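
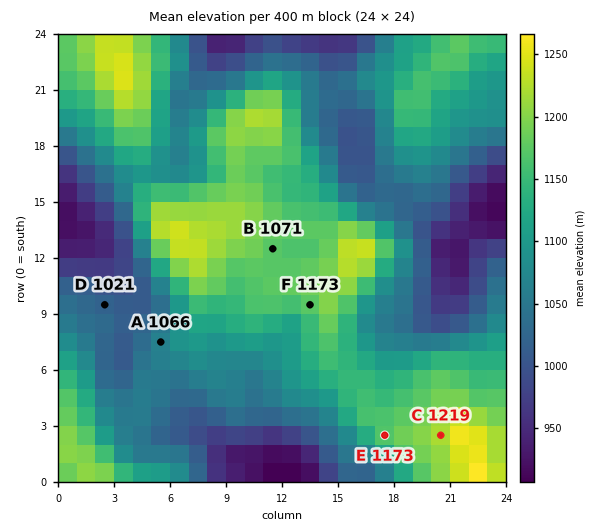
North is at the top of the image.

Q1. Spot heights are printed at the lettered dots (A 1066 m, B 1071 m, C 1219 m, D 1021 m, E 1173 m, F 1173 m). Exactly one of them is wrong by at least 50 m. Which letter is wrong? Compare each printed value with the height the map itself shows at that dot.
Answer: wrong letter B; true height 1171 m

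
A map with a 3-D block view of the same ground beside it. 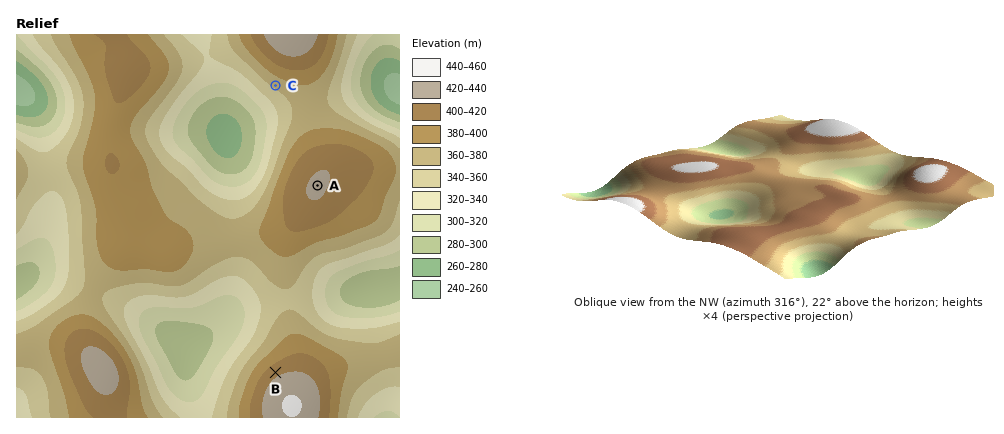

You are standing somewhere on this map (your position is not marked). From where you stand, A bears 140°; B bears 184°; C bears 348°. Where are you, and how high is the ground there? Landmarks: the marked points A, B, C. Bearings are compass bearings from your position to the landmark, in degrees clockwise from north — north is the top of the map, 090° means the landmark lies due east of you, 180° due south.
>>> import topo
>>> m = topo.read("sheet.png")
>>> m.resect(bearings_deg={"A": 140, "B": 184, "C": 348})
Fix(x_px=290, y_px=154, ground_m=385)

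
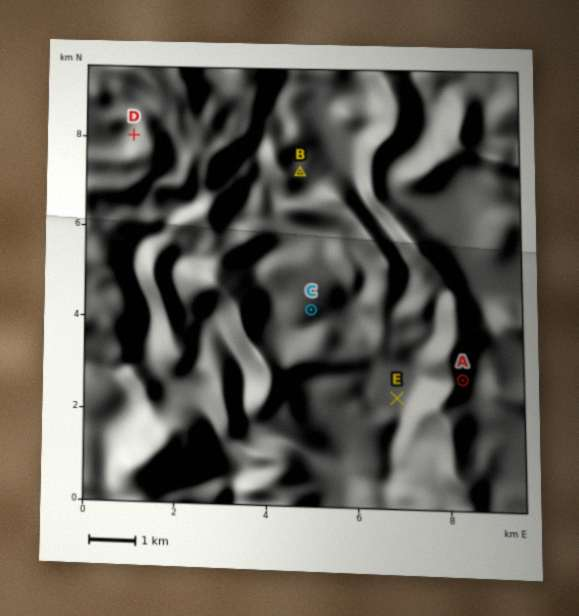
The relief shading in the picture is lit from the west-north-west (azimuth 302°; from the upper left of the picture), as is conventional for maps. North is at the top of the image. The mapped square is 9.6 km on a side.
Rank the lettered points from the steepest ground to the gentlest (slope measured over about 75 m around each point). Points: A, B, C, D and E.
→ A D B C E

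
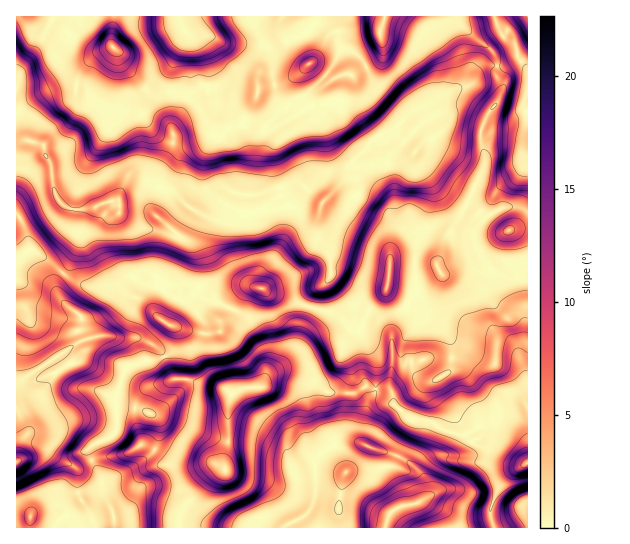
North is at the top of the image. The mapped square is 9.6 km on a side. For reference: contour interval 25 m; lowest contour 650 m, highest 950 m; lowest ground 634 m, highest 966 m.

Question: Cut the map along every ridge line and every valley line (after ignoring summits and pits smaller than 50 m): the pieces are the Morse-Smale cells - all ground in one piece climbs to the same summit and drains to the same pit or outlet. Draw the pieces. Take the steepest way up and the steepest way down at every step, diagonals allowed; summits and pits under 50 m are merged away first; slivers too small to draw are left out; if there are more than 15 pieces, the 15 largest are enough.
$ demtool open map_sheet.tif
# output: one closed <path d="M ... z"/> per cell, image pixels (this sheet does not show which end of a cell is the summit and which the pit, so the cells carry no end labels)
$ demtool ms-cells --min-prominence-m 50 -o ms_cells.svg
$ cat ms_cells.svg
<path d="M297 368l-10 0-13 4-15 16-14 0-13 6-4 12 0 37-4 11 1 15-10 4-14 18-17 16-5 14 0 7 206 0 3-11 5-6 10-6 12-1 10-7-1-19-13-14-16-9-21-6-11-6-2-8 4-25 3-9 8-11-11-3-11 6-27-1-21-21z"/><path d="M17 215l-1 292 9 2 6 6 7-6 19-4 12-9 9-4 15-1 11 4-3-18-9-15-4-12 6-6 15-5 7-8 0-33 8-27 6-6 34-8-3-6-8-7-16-7-40-1-14 4-3-9 1-14-14-10-10-14 0-11 6-9-17-14-17-10-4-20z"/><path d="M43 16l-27 1 0 124 13-1 15 6 1 9 7 14 3 24 8 12 8 4 15 0 8-1 9-5 12-2 4-2 7-16 5-3 18 1 7-6 16-28 0-20 15-29-13-6-25 0-24-25-6-14-6-6-22 2-14-8-20-20z"/><path d="M457 125l-10 0-10 11-14 7-8 8-16-14-4-9-20 11-24 24-4 15-24 24-3 7-3 25 3 8 11 16 0 17-16 16-6 14 2 3 22 5 5 3 13 15 6 0 4-4 10-20 16-18 2-26 2-2 43 2 3 2 8-26 19-29 19-39 2-10-5-22 1-8z"/><path d="M163 357l-33 8-6 6-8 27 0 33-7 8-15 5-6 6 4 12 9 15 2 14 2 6-7-5-13-1-16 5-12 9-19 4-7 6-6-6-8-1 0 20 162-1 1-12 4-8 17-16 14-18 10-4-1-15 4-11 0-37 4-12-9-6-24-4-14-5-11 0z"/><path d="M313 197l-8 0-14 10-41 6-19 8-16-1-26-12-20 24-10 0-20-5-20-14 0 10 5 12 1 31 10 13 16 6 5 0 1-5 6 5 15 2 12-3 21 11 18-3 12-5 14 0 54 20 6-16 16-16 0-17-11-16-3-8 0-13 6-18z"/><path d="M527 263l-17 4-8 5-45-4-15 5-11 15-16 5-28-4 32 18 28 27 5 11 1 14 13 2 14 12 13 16 24 6 10 10z"/><path d="M389 389l-12 0-9 12-5 21 0 21 11 6 21 6 16 9 13 14 1 19-10 7-12 1-10 6-5 6-3 10 108 1-2-21 9-22 10-12 18-11-3-21-7-8-21-10-16 2-15 10-8 0-13-4-15-10-17-1-20-15 0-8z"/><path d="M366 67l-13 8-11 0-7 2-22 18-7 14-31 19-11 2 0 45-3 18 32-9 6 0 24 17 24-23 1-9 5-10-14-14-14-26 0-13 4-3 14-2 10 4 22 34 18-8 10-10 1-3-3-7-24-22z"/><path d="M282 16l-102 1 1 9 10 13 1 51-5 8 13 11 13 26 9 1 5-7 15-4 13-23 4-13 16-4-3-28-3-7-5-4 7 1 16-6-6-16z"/><path d="M450 16l-64 0-2 2-4 12 3 24-16 15 10 20 24 22 4 8 10-10 19-8 9-6 28-11 11-17 15-2-4-12z"/><path d="M189 99l-4 2-13 26 1 15-4 11-13 22-11 7 26 9 19 17 17 9 16 3 10-11 5-16 20 2 5-6 0-35 2-7-1-17-25-5-12 4-5 7-7 0-3-2-12-25z"/><path d="M157 285l-4 12 2 17 21 16-1 17-6 8-5 2 10 22 11 0 14 5 24 4 8 5 14-5 14 0 4-3 4-14 0-21-10-23-8-10-52-24-11 7-9-1z"/><path d="M459 359l-6 0-4 12-16 10-14-4-4-4-3-10-5 0-18 19 4 23 20 15 17 1 15 10 13 4 8 0 19-11 16 0 17 9 6 6 3 12 1-45-3-4-8-7-24-6-18-21z"/><path d="M179 16l-66 1-2 26 8 10 6 14 26 26 23-1 13 5 5-7-1-51-10-13z"/>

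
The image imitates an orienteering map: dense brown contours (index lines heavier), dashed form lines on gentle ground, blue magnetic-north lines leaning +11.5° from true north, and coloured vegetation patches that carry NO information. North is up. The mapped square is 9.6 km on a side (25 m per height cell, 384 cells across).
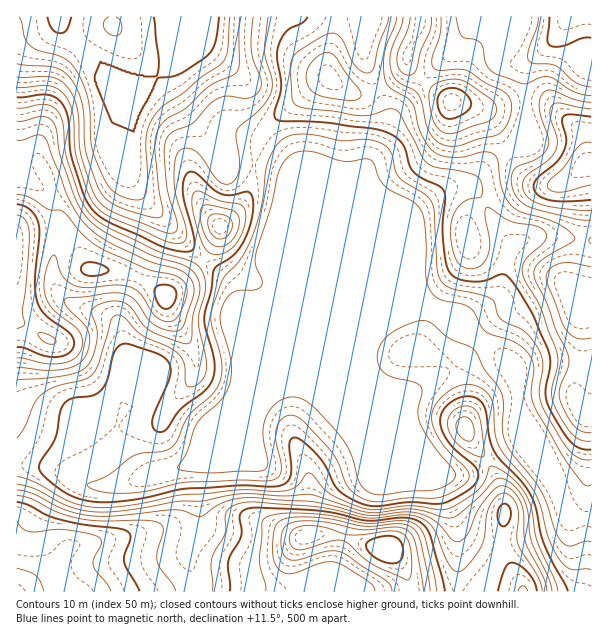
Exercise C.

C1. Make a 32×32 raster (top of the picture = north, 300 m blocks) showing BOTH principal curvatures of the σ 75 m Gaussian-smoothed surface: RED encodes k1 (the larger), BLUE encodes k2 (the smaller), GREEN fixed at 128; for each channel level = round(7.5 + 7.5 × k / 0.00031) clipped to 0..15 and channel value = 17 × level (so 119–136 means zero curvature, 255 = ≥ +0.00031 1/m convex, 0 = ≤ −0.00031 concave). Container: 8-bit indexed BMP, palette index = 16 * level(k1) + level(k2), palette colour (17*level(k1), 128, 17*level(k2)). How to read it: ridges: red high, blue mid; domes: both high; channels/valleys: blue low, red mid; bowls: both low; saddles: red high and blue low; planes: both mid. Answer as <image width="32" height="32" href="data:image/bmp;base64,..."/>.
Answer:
<image width="32" height="32" href="data:image/bmp;base64,Qk02CAAAAAAAADYEAAAoAAAAIAAAACAAAAABAAgAAAAAAAAEAAATCwAAEwsAAAABAAAAAAAAAIAAABGAAAAigAAAM4AAAESAAABVgAAAZoAAAHeAAACIgAAAmYAAAKqAAAC7gAAAzIAAAN2AAADugAAA/4AAAACAEQARgBEAIoARADOAEQBEgBEAVYARAGaAEQB3gBEAiIARAJmAEQCqgBEAu4ARAMyAEQDdgBEA7oARAP+AEQAAgCIAEYAiACKAIgAzgCIARIAiAFWAIgBmgCIAd4AiAIiAIgCZgCIAqoAiALuAIgDMgCIA3YAiAO6AIgD/gCIAAIAzABGAMwAigDMAM4AzAESAMwBVgDMAZoAzAHeAMwCIgDMAmYAzAKqAMwC7gDMAzIAzAN2AMwDugDMA/4AzAACARAARgEQAIoBEADOARABEgEQAVYBEAGaARAB3gEQAiIBEAJmARACqgEQAu4BEAMyARADdgEQA7oBEAP+ARAAAgFUAEYBVACKAVQAzgFUARIBVAFWAVQBmgFUAd4BVAIiAVQCZgFUAqoBVALuAVQDMgFUA3YBVAO6AVQD/gFUAAIBmABGAZgAigGYAM4BmAESAZgBVgGYAZoBmAHeAZgCIgGYAmYBmAKqAZgC7gGYAzIBmAN2AZgDugGYA/4BmAACAdwARgHcAIoB3ADOAdwBEgHcAVYB3AGaAdwB3gHcAiIB3AJmAdwCqgHcAu4B3AMyAdwDdgHcA7oB3AP+AdwAAgIgAEYCIACKAiAAzgIgARICIAFWAiABmgIgAd4CIAIiAiACZgIgAqoCIALuAiADMgIgA3YCIAO6AiAD/gIgAAICZABGAmQAigJkAM4CZAESAmQBVgJkAZoCZAHeAmQCIgJkAmYCZAKqAmQC7gJkAzICZAN2AmQDugJkA/4CZAACAqgARgKoAIoCqADOAqgBEgKoAVYCqAGaAqgB3gKoAiICqAJmAqgCqgKoAu4CqAMyAqgDdgKoA7oCqAP+AqgAAgLsAEYC7ACKAuwAzgLsARIC7AFWAuwBmgLsAd4C7AIiAuwCZgLsAqoC7ALuAuwDMgLsA3YC7AO6AuwD/gLsAAIDMABGAzAAigMwAM4DMAESAzABVgMwAZoDMAHeAzACIgMwAmYDMAKqAzAC7gMwAzIDMAN2AzADugMwA/4DMAACA3QARgN0AIoDdADOA3QBEgN0AVYDdAGaA3QB3gN0AiIDdAJmA3QCqgN0Au4DdAMyA3QDdgN0A7oDdAP+A3QAAgO4AEYDuACKA7gAzgO4ARIDuAFWA7gBmgO4Ad4DuAIiA7gCZgO4AqoDuALuA7gDMgO4A3YDuAO6A7gD/gO4AAID/ABGA/wAigP8AM4D/AESA/wBVgP8AZoD/AHeA/wCIgP8AmYD/AKqA/wC7gP8AzID/AN2A/wDugP8A/4D/AJiHd4eYh4eHh4Z1hpd2lYR2d3RygtTYk4OYhqf7tqGXh4eHh4Z2dnd3doaYmIW2tnRkdJbI9reDg4eHxueEcpd3h5ioqJeHh3eGhoeXhbb5yLXl+Pzrp4ODhqfVtXNzl4em1/f39+fHp5aFdpeW1fr6+Pb0+fv3wpOFt/elcmSG2de2hISVtufo18Xn+fj2tqS0k1Bw09PCxbbZ/LeAdZa3lXFgcHBwcZSnprW2pYKQsJBwUHCAgGF0hdj7o4CGp5GBc3aHhnRygIFxcIBgYKTHh3V1d4d3dVBw89WAhISmlnaHh4iHh4aWhHd3hnR117iHhYd3h4eBlPX0cnOFk7WIh4eHh4eXqLiEdneHhKfYh4aFh4eHhJPq+IVhd3Cl2IiHdneHh4eYyIVzh4eEp7iGhYeHd4eTxvvqhXODgsjah4Z2doaGh4a3xoWDh4aVloWHh3d3d4Slt9e2g5G36aiFhHOElYaHdobYyZOGh4eGh3d3h4Z2dYSUpZWEgqfZh4Wmp8akdXZ1ZbbplIWHh4eHd3eGl5iHl5eWdXZjhMaWpdnr2pV0dXR05diChoeHh4eHd4aXqaiXh5Z1dHV1taa218nItYOTpsf1lXF3d4eHh4eHh4WGmIZ2hZaXlYbIqKaldIGCY3S56sZjYneHh3d3d4d3h4aGhnV1l5eEhsiZx3RxlIV1pNfb2qZydYaHh4eHh4d3d4aUhYWFdYWnyJjXc5TJ2Of25srZw4OVl4eHh4eHh4eHhKa4qJaUt8mpmNiDhai4yMeml7HQtKJ0d4eHh4eHh3eDlsi5lpSmmKeHyISFx8e3mHZhgNT6toB3h4eHd4d3d3OG2bmGdXRzk5TKpLfmpYWFgnBz+v74goWHh4eHd3d3c5bZp4SUc3KDlLeE18VTY3OBg9f2pvW1g4d3d4eHh3VklLeWhKW2uKeng5X3lmJkdISW98ZDpMeDd3eHd4eFloeVhYaFt+j62KeGyOeFcnR0dafXlWOGx3R2d4aGdoanqJaFhYW2pafWyZfI1nRhdoOWuLeFdYe3hmV1hoZlZXaWp5eGhJRjU6W4lsnYhXF3hKe5l5aXl7emdnaHhnaWhZbImIenlHVzxreWudmmgYeFlZeWmJiWpsanh4eYp5Z0hdm5p7mWgsb414aoyKWCh4eEhoaYmIZkpreoqMi3lHSj2tvHuKaj17Zldpe2lISHhoaFdYeXhGSGqKm5t5Oz2MOkp4Z1hZW3hWR1hpaUdYaXl4Z1doWVlqeomLh1YaX6lnOElXWFhIWVdoZ1hZWXmJiHd3Z1dYeXp5aHt4WDk/jHhXWHl6iWc4aYmHZ1h5iYiIeHdnWGmIinhnamhnZhtfiWhYd3l7mVdYY="/>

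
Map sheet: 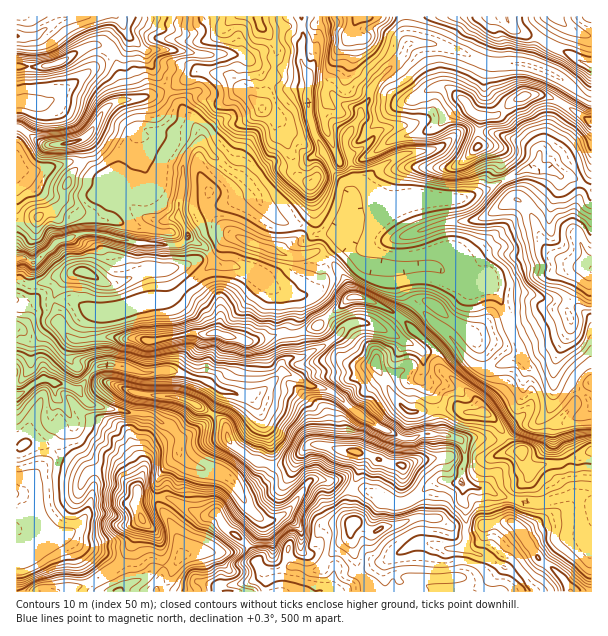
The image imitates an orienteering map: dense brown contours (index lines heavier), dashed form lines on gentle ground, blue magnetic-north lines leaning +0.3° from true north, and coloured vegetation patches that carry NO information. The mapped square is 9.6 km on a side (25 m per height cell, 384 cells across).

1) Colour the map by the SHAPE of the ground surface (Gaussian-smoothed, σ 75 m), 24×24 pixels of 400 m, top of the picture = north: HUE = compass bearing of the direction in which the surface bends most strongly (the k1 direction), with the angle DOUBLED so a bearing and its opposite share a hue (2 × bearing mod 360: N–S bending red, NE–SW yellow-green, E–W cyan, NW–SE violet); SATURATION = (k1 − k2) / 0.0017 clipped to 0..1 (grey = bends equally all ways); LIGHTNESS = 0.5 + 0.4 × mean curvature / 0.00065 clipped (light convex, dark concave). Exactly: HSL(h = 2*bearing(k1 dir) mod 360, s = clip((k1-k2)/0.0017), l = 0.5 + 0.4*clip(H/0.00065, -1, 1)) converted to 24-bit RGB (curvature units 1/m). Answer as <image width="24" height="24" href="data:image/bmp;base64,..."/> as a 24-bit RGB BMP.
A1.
<image width="24" height="24" href="data:image/bmp;base64,Qk32BgAAAAAAADYAAAAoAAAAGAAAABgAAAABABgAAAAAAMAGAAATCwAAEwsAAAAAAAAAAAAALonbx5bdmHfK1Ha1U4SUX6R0QWeUkbbMqoTVxDeAgreZeWuQnYBuYXCDdaF3dniWhYObfnmggH6jd4aVjmN/eUpWcdmTUnrFX3dXWXo6XVZCgVVEvXBlgnVOO5VWWm80PTAUUfNxkFvp3numq1CBnmRqkZxcTHNLdoFieX5bhYJRiElHfVhyktykR69ycENVg3t7gnJsQ2huqUO92HSFxfLUTBuNkUtedufMcvXGCx4o/xGA0IN9toSygZ3NrY3hYVKuaKB9NFu/v5jJfKDCjtGXdFJ2fXB+jHuBi1+QtKJZH0Bo0tqT0Ok9QC7LjbjZz/DRMQkquFYwAjoh0dGifbPBtIFQXU0joMUkyIF8QTR5XrBaya40dEAklFhWg3GIdYtsXmWDx5ufIE57r9OTrPAsW7Wjeo5DiC0aVRc2c7hq2p9HGEoIY1IUkU8th2ZMTcVBXXlCfDRrhXNDnl5rrLSIZH1ucXZldZR4W4yGa5ySXVWoiaZt4raYJihTgS0/diIrofnlWn7o+anbSjbDmMjkq97xzOb758/4mYfcJy/Pxpq8bHi+nOLbjGvlso3Lm4eXcoONWG5xaIp9krmTtIh+fSl5LkiC1vXbP8WnNiVGYbufw9HxaM/UjMtXMwYAMzMAR0EJVSwQZ5Q1T/2EqRYbIWcdUddMv2qwYoadWI2uflcbaUIDRSYDeowdzP/3evnYiidvREVlUZZLubNgvF8dMgEGgr3NytfoamDYp7jV1vXpdxeNn1JgXYVLgYdDS6UZiS4dc1IIo6z1zO3/tsX/qb3/pjQFRRMPe2ZBP3BNXaJFij8XrRVahrK9f9GQdXRVgldfk+e30SJ1kUJ7lFGHgalNelqcvpZdX0KIw9p3FzMAMx0AMzAAIy0GjG4ve249jYg4VpQ9IGkrWZC8iKe6po7EasTDgWaukd2YiBMhbkMscYNWd0tzu6WBPnNOr3i3Xm+vqrrjnYz1zND/0c/82cz/qaP/qMX21d/2s6DtjX7gIsovIXs8YsJflyc+hNo1ZuwpiCtzkqehZlKTbmyEqIqGVFyyWpubiMKOfXFbY2w/RWcpZnMtUVkujmJExbdnUY1OYEZ3REag24Pk7EGiTW0ghvXv65dBtyWKXqS1qH2LZkJ/loWXhaGEqUJWdIGzqVxff1JKcrdiV7GcY3lUV35QRYZtxsiSh1J0dFpaenZZLFY0bPF4sd3/dxcuqkVSuXpYeFNgenxidFF2nGNGjZJLqG9ziH8Ax2reyMTmhHbBe3i4pZ7bqp3YW4+6d2g3eVZDfmlRZKFkaZaUTNNDZDEufHZieH5efnhqf3l6gmN4YU+IhLShj5W0hpKj3slxADMFMEYDs5gLbEICcmgJYZ0QfyEzs3Kci7bLiK3Nfna1r6tgelNlfXOHpm+wuGyTY3xSbGVMY3hNW26Dh7KBemCVa62GnIrPypXkZXXcXo3bkK/Pb466XiqpZ7e1bquBj4Rlc1pWdkxFrLBNYn1+en9+YoVrX6iMn3fTh3vf0ZjjTJiahb6CU3qgbIexVn1Zt1lyaaxgdGl4g3Z6i4SHOlOhsat5d5R6hWx6d0ZfmEFOwN6fOmh0fnd2hHlodW5IY1gjNEMTJWYe1qLZjJeyVmR1mV5OelhUSXAkznpKVHVcd398hYl+cU2aabp1iWF1eVRqiECXkdmr252nmRm1nZkxM51unXreuKXy7rDuNHlPOpAZZn0xeU5VpWFOHyPH0Mz/0KX/VrCAWHx/h4iAmHqBQIxhhU5Vbz5kiLx/nLuDaxd6JuVjsmnW717lRZQKHlMOyDR058PvY67JSER0dWJgr4pMQvTENEEXdBw//MfORltgeoNcbIltekZ0bJ1Vp3W0ar6Bnr2PixKyt4BKN2KYn5BIgaxIznvHH3qK8stRwFtRSmxYWExrmOrqd2w/ZnNaNmxu4tKFxpDjoZLQjVGSSICYm3uveLWkkaWGpZhdYCDAr25uLmyAlJK7vpvPU12jsuTTPUim2Z7j0szxitb2lTwSfG/iuVXaJ3I/VYM+iJVdmFh6qW6tg4PDfae+eJSdqm9pcZxiUyeYp5JwgJdWN3pPY4dihLilnpBic1NGUIY1il8hNgsJzG03q2o0qy/Z8azybKnCUKGJgzA0nqw4qm03en00gVxDibBobUmbOEt91JyVtLSHSouMUYBWg35Nc0o6fk83eGU2NaE0itLlg8jUcZpNSHxMRnozv5c/dS1maquLhmqcl3CJs4qgYGymkrmKYkmGS0SGsb52xZ2QUVCsYVmXkGGtfmm0nKzEl7/SZ8K9fk5zlFVT"/>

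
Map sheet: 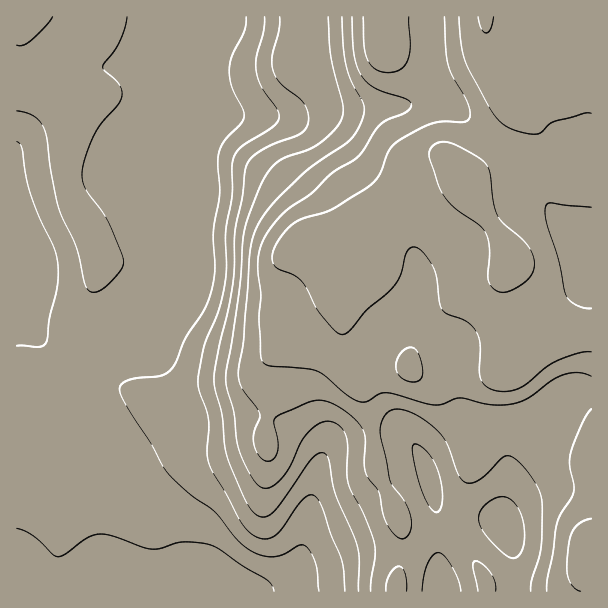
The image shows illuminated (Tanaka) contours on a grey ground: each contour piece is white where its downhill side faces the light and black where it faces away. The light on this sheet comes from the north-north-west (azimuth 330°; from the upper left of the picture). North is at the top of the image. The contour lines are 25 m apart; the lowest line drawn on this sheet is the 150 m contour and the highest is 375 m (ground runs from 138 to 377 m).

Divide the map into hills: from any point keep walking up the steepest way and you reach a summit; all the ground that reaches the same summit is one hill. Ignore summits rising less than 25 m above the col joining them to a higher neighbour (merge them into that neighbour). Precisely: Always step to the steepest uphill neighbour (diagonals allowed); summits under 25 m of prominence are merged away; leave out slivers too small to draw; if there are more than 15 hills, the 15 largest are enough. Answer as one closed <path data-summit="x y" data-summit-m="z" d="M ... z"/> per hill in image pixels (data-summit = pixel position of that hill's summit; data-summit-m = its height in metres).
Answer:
<path data-summit="485 17" data-summit-m="377" d="M591 16l-163 0 0 71-1 6-7 7-16 6-90 3-26 7-22 0 15-2 10-5 21-19 2-6 2-31-4-18-9-11-54-4-55 0-20 4-4 3-2 11 0 12 26 73 0 6-13 38 0 9 6 25 0 29 9 31 0 20-8 18-17 15-49 26-35 0-16 3-26-1-9-9-4-6 0-9 8-30-2-30-10-19-5-4-7-1 1 358 497-1 0-36-3-13-9-18 0-17 6-36-2-30 28-13 30-32 9-5 19-2z"/><path data-summit="20 17" data-summit-m="208" d="M170 16l-154 1 0 216 12 6 10 19 2 30-8 30 0 9 4 6 9 9 71 0 10-4 50-26 12-13 6-12 2-26-9-31 0-29-6-25 3-21 9-21 1-11-26-73 0-12 2-9z"/><path data-summit="591 549" data-summit-m="341" d="M591 390l-18 1-9 5-30 32-28 13 2 30-6 36 0 17 9 18 3 13 1 37 77-1z"/><path data-summit="384 38" data-summit-m="343" d="M426 16l-255 0-1 10 10-4 14-2 55 0 54 4 9 11 4 18-2 31-2 6-21 19-10 5-15 2 22 0 26-7 90-3 16-6 7-7 1-6 0-64z"/>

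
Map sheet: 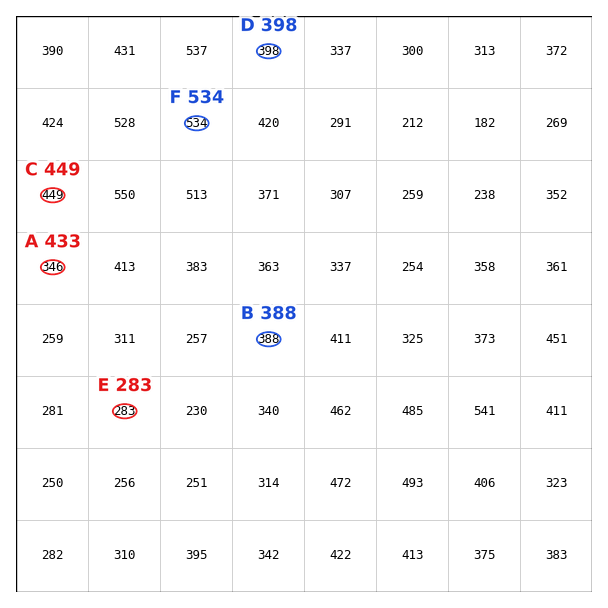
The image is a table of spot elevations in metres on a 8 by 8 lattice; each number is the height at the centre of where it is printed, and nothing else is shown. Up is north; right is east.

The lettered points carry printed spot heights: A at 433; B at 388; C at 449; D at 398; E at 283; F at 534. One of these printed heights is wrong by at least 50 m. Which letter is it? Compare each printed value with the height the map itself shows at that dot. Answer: A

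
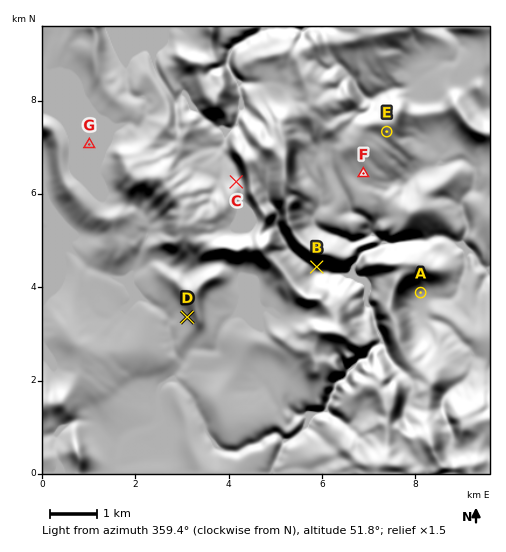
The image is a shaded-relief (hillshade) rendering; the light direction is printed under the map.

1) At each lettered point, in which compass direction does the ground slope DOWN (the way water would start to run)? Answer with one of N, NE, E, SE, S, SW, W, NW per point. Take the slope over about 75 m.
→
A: SE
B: S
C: N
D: SW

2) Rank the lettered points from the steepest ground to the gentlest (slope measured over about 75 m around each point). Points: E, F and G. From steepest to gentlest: E F G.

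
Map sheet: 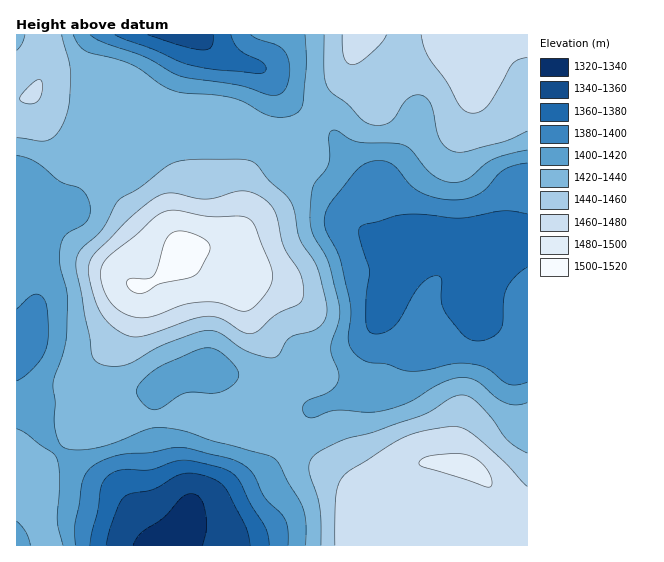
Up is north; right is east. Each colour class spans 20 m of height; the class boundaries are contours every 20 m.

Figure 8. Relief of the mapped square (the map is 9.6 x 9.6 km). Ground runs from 1335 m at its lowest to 1505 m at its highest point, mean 1425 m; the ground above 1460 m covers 17.2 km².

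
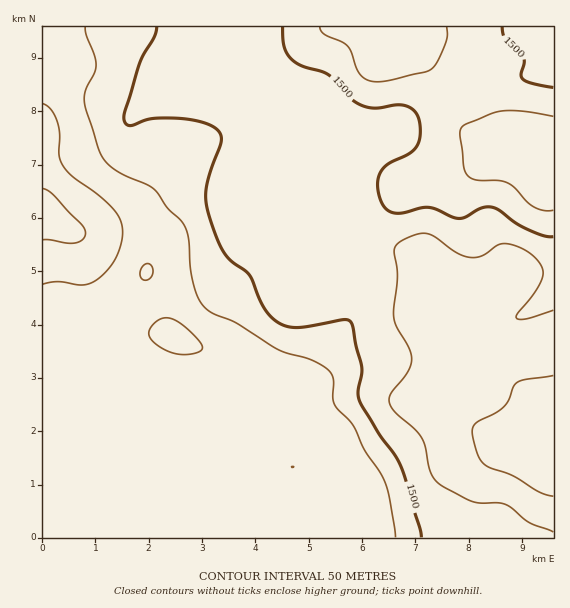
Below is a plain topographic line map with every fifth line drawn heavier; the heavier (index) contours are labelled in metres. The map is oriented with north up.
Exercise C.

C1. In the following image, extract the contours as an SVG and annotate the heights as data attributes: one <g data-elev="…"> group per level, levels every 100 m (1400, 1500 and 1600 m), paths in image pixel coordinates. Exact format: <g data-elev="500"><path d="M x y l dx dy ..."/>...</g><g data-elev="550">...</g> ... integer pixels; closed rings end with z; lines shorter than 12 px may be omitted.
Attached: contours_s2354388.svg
<g data-elev="1400"><path d="M553 496l-13-4-27-16-28-11-7-10-6-23 1-5 3-4 20-10 9-8 4-6 4-12 4-4 8-4 28-4"/></g><g data-elev="1500"><path d="M421 537l-2-10-19-62-6-12-15-20-20-33-1-9 4-23-11-46-3-2-5 0-46 8-9-1-9-4-8-7-7-8-15-33-20-16-8-12-12-31-3-20 3-20 12-33 0-6-2-5-4-4-8-4-24-5-31 0-21 7-6-3-1-10 15-47 4-11 11-18 3-10"/><path d="M553 87l-22-4-9-4-1-4 3-12 0-6-4-4-13-11-4-7-1-8"/><path d="M283 27l1 20 7 12 10 7 27 9 27 27 9 4 9 2 23-3 8 0 8 4 5 6 3 8 0 9-1 8-3 7-7 7-22 11-8 11-1 8 1 10 3 9 5 6 5 3 7 1 22-5 8-1 24 10 7 1 7-2 14-8 10-1 8 3 16 12 10 6 18 7 10 2"/></g><g data-elev="1600"><path d="M174 353l10 2 11-2 6-2 1-4-7-11-15-13-9-5-10 1-10 8-2 5 0 4 4 5 6 5z"/><path d="M43 284l16-2 24 3 13-5 11-9 8-12 6-14 2-13-3-12-8-12-15-14-25-18-9-11-4-10 1-20-3-14-6-12-8-5"/><path d="M144 280l5-1 3-4 1-7-4-4-4 0-4 5-1 7z"/></g>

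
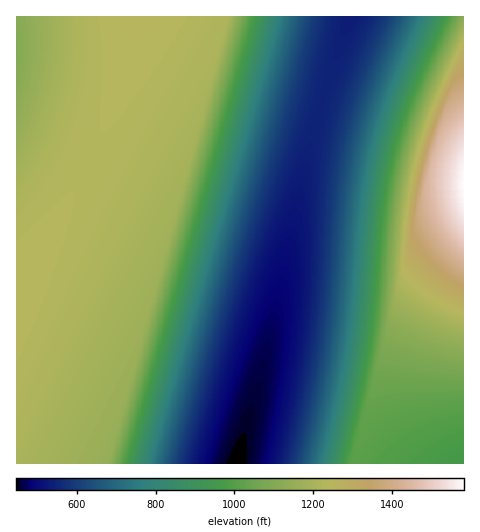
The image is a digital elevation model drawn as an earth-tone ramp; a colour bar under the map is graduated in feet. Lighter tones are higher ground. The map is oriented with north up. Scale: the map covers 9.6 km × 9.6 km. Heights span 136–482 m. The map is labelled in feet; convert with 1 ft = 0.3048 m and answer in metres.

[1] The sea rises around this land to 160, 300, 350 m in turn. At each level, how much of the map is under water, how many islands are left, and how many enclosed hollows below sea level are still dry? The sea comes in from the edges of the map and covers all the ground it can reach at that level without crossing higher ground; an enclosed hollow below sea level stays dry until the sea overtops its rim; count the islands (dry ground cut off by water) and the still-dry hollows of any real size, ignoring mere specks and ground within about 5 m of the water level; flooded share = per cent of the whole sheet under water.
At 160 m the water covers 8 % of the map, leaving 0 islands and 0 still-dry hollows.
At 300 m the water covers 45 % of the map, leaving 0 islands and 0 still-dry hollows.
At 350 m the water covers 58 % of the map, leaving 0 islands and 0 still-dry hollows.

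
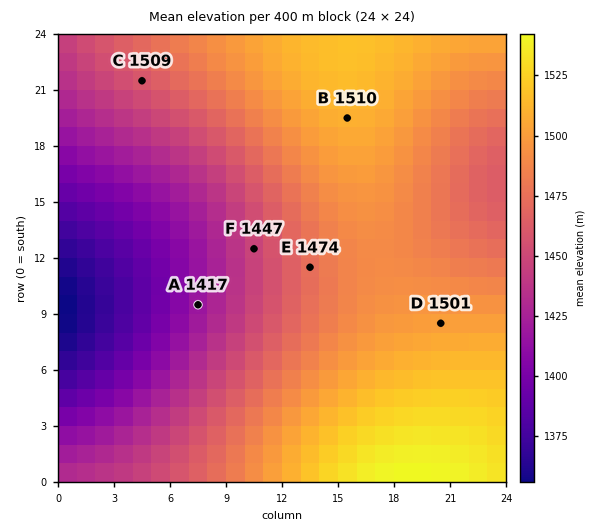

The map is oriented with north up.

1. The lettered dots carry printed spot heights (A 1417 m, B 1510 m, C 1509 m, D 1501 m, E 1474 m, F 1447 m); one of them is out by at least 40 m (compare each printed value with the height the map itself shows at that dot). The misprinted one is C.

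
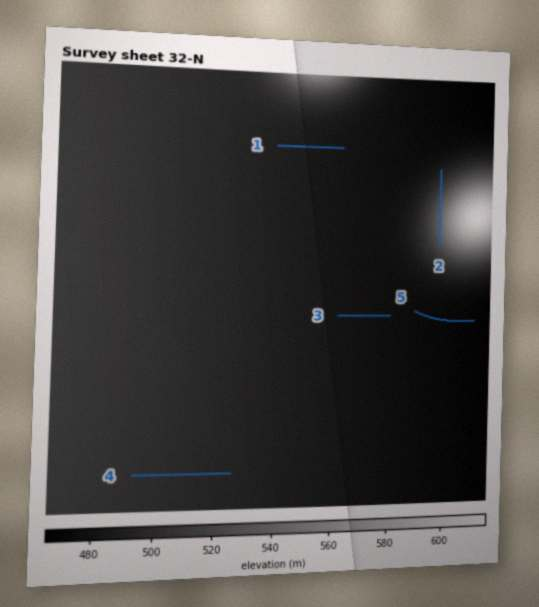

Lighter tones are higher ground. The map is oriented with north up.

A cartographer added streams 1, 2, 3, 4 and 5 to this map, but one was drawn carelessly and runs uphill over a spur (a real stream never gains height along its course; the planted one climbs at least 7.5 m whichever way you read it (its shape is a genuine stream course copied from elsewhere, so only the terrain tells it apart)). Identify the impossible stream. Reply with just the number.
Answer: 2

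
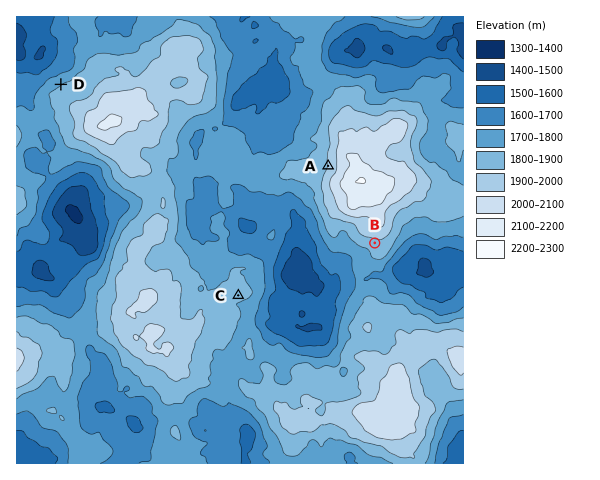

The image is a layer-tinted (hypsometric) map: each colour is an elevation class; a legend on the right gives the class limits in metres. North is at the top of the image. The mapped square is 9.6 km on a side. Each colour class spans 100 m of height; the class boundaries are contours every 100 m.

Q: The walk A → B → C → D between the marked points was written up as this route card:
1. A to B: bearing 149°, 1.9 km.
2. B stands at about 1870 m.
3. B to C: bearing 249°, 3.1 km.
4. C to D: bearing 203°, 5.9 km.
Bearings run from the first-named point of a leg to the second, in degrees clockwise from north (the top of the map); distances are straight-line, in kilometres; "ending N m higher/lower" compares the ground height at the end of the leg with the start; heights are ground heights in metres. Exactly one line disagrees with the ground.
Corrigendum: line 4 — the bearing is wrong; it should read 320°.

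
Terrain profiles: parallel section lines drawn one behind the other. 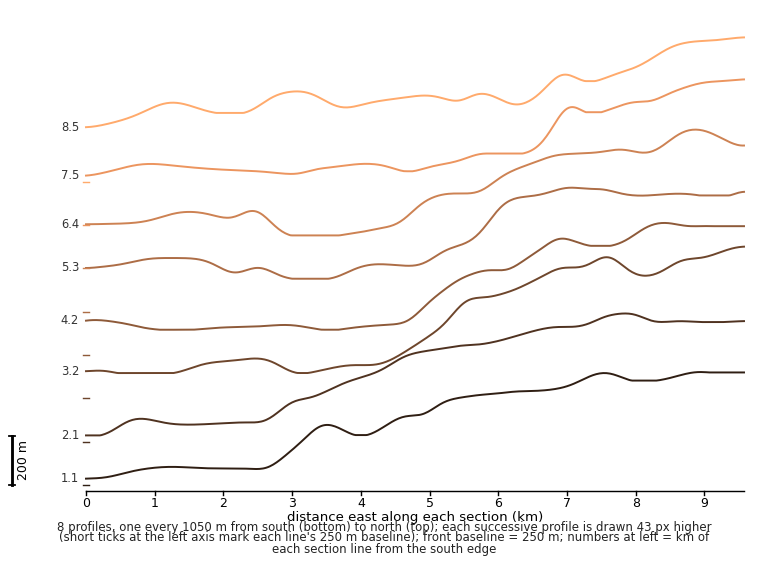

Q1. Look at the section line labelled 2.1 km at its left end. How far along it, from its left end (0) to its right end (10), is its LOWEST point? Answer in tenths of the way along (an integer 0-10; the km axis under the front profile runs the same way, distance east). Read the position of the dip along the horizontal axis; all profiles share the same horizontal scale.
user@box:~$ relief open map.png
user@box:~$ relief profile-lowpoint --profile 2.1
0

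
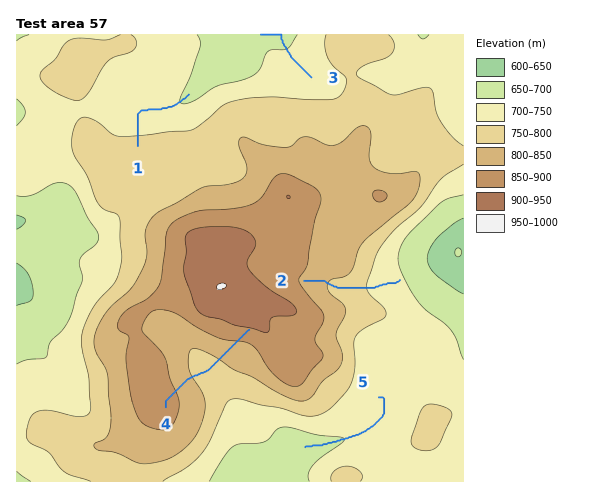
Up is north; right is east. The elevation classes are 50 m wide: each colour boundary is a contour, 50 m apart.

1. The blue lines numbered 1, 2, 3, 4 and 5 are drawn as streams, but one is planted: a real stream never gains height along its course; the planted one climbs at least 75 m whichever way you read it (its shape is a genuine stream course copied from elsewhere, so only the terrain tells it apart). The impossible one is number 4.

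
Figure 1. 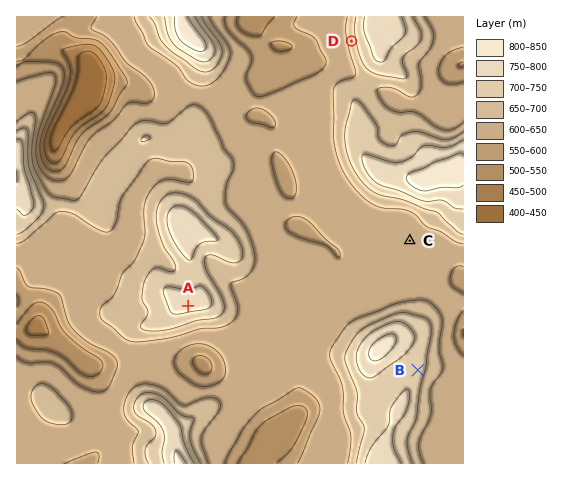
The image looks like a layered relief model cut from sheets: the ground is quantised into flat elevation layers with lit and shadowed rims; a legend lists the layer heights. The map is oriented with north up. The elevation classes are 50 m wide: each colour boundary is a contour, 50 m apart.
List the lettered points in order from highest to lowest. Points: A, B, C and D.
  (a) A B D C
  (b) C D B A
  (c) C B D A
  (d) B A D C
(a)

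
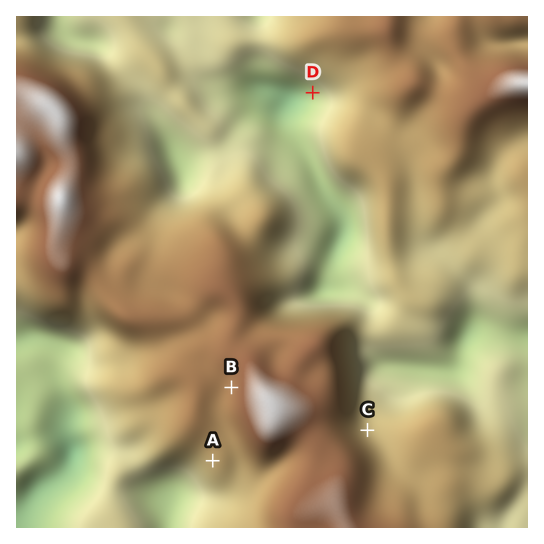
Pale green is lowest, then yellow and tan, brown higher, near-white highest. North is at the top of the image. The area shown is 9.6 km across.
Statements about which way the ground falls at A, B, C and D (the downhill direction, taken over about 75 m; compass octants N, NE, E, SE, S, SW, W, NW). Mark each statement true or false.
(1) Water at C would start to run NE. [true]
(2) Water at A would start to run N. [false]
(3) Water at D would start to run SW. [true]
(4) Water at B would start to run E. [false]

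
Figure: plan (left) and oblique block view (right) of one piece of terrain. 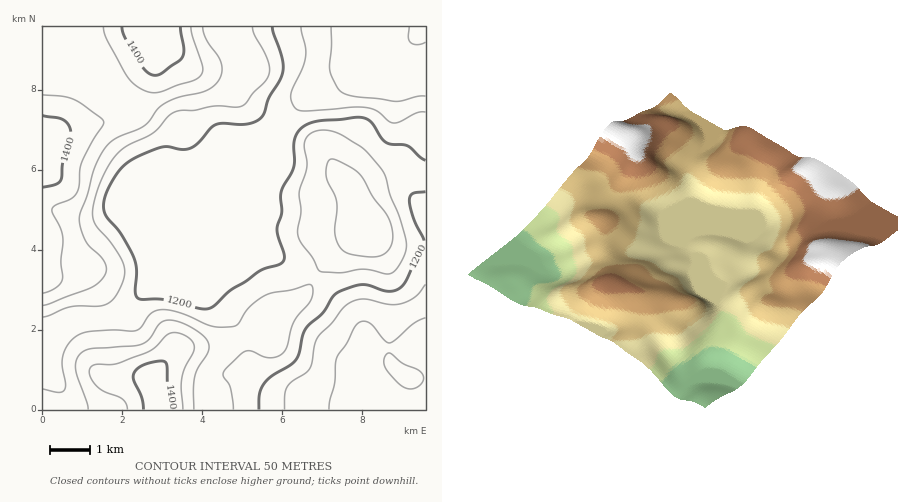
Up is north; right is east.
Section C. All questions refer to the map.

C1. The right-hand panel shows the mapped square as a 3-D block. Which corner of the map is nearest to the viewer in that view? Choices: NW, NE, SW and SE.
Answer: NE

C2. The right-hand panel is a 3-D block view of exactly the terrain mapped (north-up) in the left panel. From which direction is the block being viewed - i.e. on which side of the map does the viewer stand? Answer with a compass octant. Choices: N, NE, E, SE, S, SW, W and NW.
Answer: NE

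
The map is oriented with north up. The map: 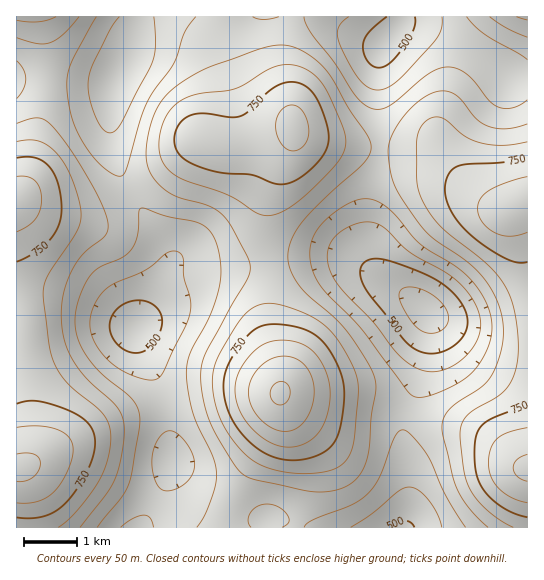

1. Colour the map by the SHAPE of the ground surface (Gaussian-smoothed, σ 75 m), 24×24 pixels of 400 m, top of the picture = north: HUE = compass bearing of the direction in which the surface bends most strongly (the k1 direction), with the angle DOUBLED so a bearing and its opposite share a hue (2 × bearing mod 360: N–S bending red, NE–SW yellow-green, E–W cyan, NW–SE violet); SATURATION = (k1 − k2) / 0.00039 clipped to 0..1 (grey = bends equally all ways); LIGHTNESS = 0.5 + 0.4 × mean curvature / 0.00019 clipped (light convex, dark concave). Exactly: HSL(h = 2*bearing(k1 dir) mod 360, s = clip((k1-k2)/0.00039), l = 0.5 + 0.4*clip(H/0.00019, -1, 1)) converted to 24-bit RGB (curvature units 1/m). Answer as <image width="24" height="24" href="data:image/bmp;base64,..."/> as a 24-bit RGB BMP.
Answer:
<image width="24" height="24" href="data:image/bmp;base64,Qk32BgAAAAAAADYAAAAoAAAAGAAAABgAAAABABgAAAAAAMAGAAATCwAAEwsAAAAAAAAAAAAAq8yAqtmFqMx4VYJQIFdVDmdtHqqaT6SNpWV22otkq6AwICYSWD4R11MAt0QfoYNIcKFYKWZmDSImQC0ljRsqsR04yHxT0dF/2ujnzd3UwbLBlIisNqa8AKK6EKO7NXKcfUea5mJt9SojTRkWSkYVrqoivKFeqcCNgL+nK1CsDRZ1Jh14mS+61oDK49bX4Ovm497t38/exqPFuKW8e8LBEZKrFFJpIilDQh85vRwR/AAGxw0ksqs3TNErX8thntyhesrCHSeeFA14FR6ELyq+v7nd4Orr3uXt2MPh7M7q47Tk2MDUpqu8MUx4DhMlGhEiJxAhiCIc3x0T22tj2uW4juWpa+aul+W0Xpi/JxGCKRZ2IC52LWyTjtu02vHezdbgsZahzKW+4bbd7dbq5LLkgiHTIQl0HAZeSRJ8uz2gyoOU5OLN4PLZw+nUhN27ddCYO0iHIQ9mHBqiGD/gUK3vsfXkuuPLnKqxuLA8nbJHpbp6x7St3ZLgwi78UgDFJQB6QwqYpGzK3dfk4evg5O/cy97Onse1eKWXOS5oGS1sE4bFEKD+Z8nwmtLLsH1wt21A2tQ0htE2WthEXbRmhlShuxTVjQC0OgF1IhinjrPb3Orv4unl7Obf6OPktb/PiXTJOyTdJYHyE7D/D4XNQ3yQgUlEnjAi1n8h5OthietdTd5YSpNpOTZcVxhvigepUxLINHblhdPer9jH4Oja7eXe7N/iv6/LdmTFWWjUUqfiFWDSGR6XUjCFky+FxjBR5J1V8fyqpPh7PLkxPk0zIBkfGBIhPCdSR1ygRZC8b6SfnMZ6p+WM0uCz5sW90KCugmutb3ygWoiCHitDFhQvOiBGZx5VyB8y97Vu8P3O2+mTfHA2LSIZHxgUFxwZFCcVJmoiLGQ/UYJTtNp9quxwlcxH0cduzK6anXKwqGSnjU1tKBMpIRIcIxEQJxMMm3MY8/2Z5Pyj4pxZoDg/XTBRQik/JjI6KWZQLI1DH2tEKYVBo+NR2+lNr8glkeYhn75FejpAeyMiZA4SLwQUKgkTIxEQLTQbYuYfzP+p4u4z2ZspnFhKdy14dj9yPZKRH7bCR6y/P3aSOXlMl9Ed5ekZ0+kzlO4kZWsqQhEVYAsIOQAHMQIQJhAUMUQ4No9PZPtHsP9wx8NEzb5Uh21SVixwfHiqac++H5GdNmtsQD9cdU1MzNA3u98uyvJGxOIiNSQcNRgmgCNXoQKJvhCkj1afTn+QRLxggPhWm+9LmK6EvMejb260KFLcqdPlhYXTXyd9QDorHy0jWGRC0c5m0Nti4OxAvpsfNh8fKSkvOitCWRZtx0nNuJbNeYHQptLZxenFnsaQt8vMsdTDd5nSVJflcZrJoxispAV9mEFSOFFJLW07mstT1L1u47dVu4s+W0VoPUJoJyJRIh5bboiop7/Nl73lyuLx3t/t2sbg7N/oxNbLaKfERG7AdCeUXwBZqxVjxFxXflxqPpZVPMZDs6B04qmExKp1UXSDMEuQEx+uDj3ifrfZpdjXjNzci93dqrTX5cvs79zi7N/hf5LCLiekUgCEhwCe50avz4yPnJCyj9LDW9LMX2Kt4KSe37ylZpqdI3ucCmGtFlnDcp20jsWVf9KpbdPCZ7HJpJzM2cCh7NC1sWCDOBtXFAEyXACi8Zvm7t3n2ubvyeLvYW7cYzO71qOi7+XcscHaOZDxAEnFEiSObIidnN2HZueQT9a9RZS6aXOd4KRB/7M0nEsqNiBEBAQvCAdnw6jT6uTh3+jsnaTXfCHfjynW3tPG5vDbvuLnQ3f1AAPRGADKpJ7O4vDYbdxxK5VeMlxhbUth4XQn/7BKs5JJMkJqAw5ABStrgdG95+/c3s/MpWi7ZiC4g1zT6uvg6/HapdO2IGe7AAaEEAC9saTO8eja1MGZSH1WGzc6RC1Gt4of/9pozcBVMEtPCRgqCkdWLc1bx+Bq0Z5amU1lSj2DYpWz3+nU8u3Z1s2/LkqNAggxERJRp45w6c6g47aepl53JhoyHxQZha0W9/9G275ARlg9DiszCjo2Km0htsIWx74fhodHTXRtSrBwpeKA7O+u2peBbCRYDwwnDxskeZBM5c1m5plJnxQdLAcUIxkQcdAlwfA6xtNQVYh4H0trEjJFM2VRlr9VrMNobaBWQ5duS61ptNhR9t8Vq0EEUgYLIRIbCikiK3A22KA75j0HgAEVaA8jfnc4lNE2rOgzn944PII7Hz9JFTdNLpaQcruEtaiCt7NZO5QwNGowtX4gzmMAdCcBaioSVWEvCzMjDSoagF8ovw0InAkvrCwuwb5N"/>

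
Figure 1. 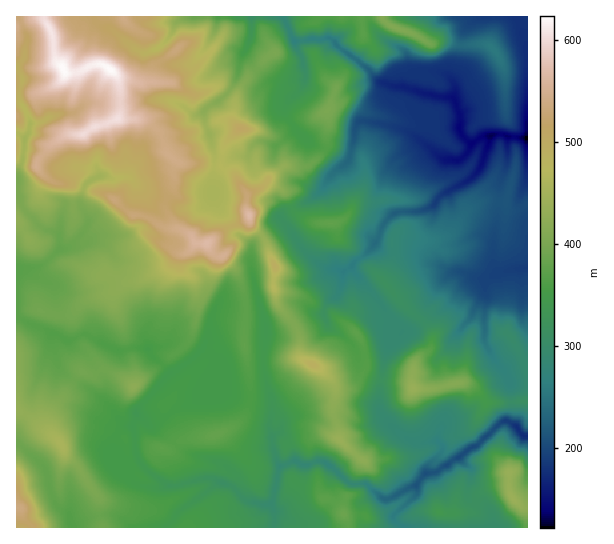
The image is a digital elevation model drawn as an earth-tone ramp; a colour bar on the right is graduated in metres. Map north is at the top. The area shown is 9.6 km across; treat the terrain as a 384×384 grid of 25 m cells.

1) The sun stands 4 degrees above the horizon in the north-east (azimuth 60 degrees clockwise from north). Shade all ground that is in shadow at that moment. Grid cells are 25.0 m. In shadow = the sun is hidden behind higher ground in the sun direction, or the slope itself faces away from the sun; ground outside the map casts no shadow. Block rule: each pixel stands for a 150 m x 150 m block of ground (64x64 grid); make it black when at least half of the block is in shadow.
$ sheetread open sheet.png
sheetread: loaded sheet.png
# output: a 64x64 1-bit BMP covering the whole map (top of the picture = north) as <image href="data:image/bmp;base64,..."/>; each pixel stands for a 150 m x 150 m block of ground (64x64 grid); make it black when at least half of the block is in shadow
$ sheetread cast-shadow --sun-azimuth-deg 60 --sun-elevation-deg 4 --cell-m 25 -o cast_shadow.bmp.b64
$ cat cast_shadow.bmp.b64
<image width="64" height="64" href="data:image/bmp;base64,Qk0+AgAAAAAAAD4AAAAoAAAAQAAAAEAAAAABAAEAAAAAAAACAAATCwAAEwsAAAIAAAAAAAAA////AAAAAAAAAAAAj4H//wAAAAD/gD//AAAAAf4AF/4BwAAPnAB3/AuAABzMDHP8C4AQef/8I/gbAGDp//gH+D0AwBD/8BP4fAGAAP/gAfD8AQAA/8AE4PgBAAH/gATg8AEAAf4ABbDAAAAB/g8HnwAAAAH/H5/PACAAP/4f/88APAA//h//wwA8AD//H9+AAFwAH/8PgwAAGAAP/geAAgAAAAP8B4ACAAAAG/gBgAIAAAA74ACAGgAIADPgAAA4ABgAE+BgMDwOOAXH4cAgMHx4Bf/DgOAw4HIN/8MDgDCAd5z/gAcAAIA//P+ADgAAAf/8fwAeAAAH//5/ADwAAA///78AeAAAf///zwAwAAD////PD4AEAN//+w4fzgAAn//cBj+OAAC///w+PwYAAD//wHh+AgAAP/+A+HAAAADv/AD4YAGAAP/4AfjAAYgA/+AA+MAAAAD+gMDwAAAAAPB7wHAAAAAA4H/gIAAAAGDA8eAAAGAANO/x4ACAIAY0//LAwAAgBBT/tsDADiAA8Pw2APA+AAH+8AoB4D4AAbx8gAEACAABuP/wDAAAAAH4/vh8IA4AB/j/+XgAHwA/+Pz4AAAeHuP4/HAACBwfh/j8IAAIHD/v+PgAAAQYf//w+AAgDBn/+/D4AxAGP//wAPAOEAY//8AA8BwARn/+AADgCAAAYSwAAA=="/>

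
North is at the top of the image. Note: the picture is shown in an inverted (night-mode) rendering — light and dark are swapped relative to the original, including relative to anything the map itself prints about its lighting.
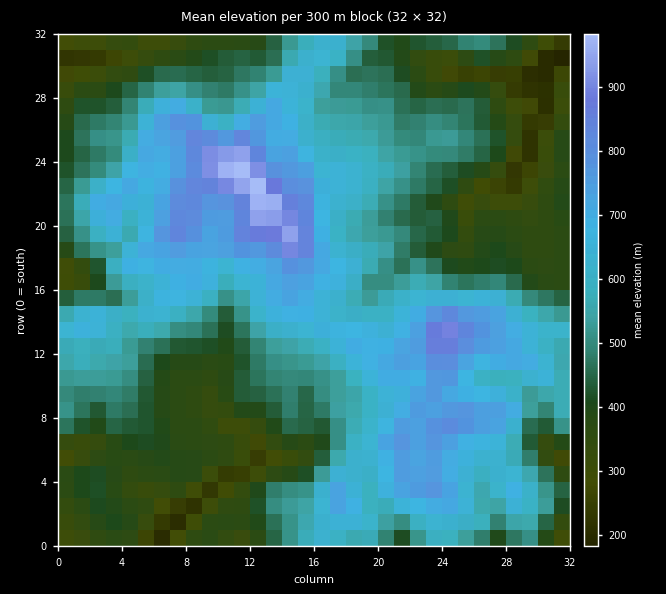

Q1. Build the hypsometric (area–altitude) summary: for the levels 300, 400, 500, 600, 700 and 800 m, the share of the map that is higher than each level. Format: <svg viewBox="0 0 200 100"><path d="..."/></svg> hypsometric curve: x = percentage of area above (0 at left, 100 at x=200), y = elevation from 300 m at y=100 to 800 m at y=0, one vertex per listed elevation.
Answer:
<svg viewBox="0 0 200 100"><path d="M187 100l-39-20-40-20-39-20-35-20-24-20"/></svg>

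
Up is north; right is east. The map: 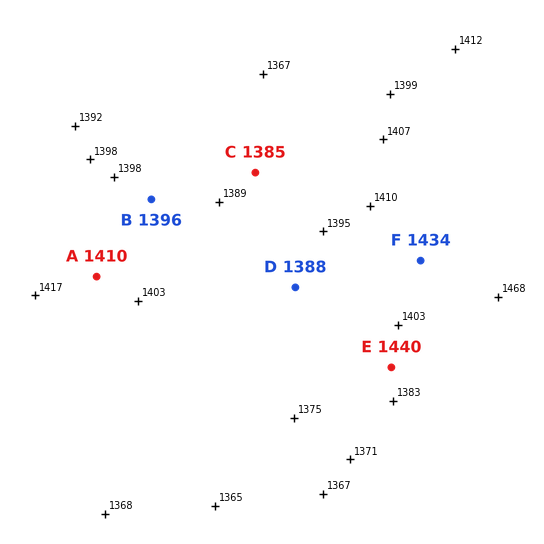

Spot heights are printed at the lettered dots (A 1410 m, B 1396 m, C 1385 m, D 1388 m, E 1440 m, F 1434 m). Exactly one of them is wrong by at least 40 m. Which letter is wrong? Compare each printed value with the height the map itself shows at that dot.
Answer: E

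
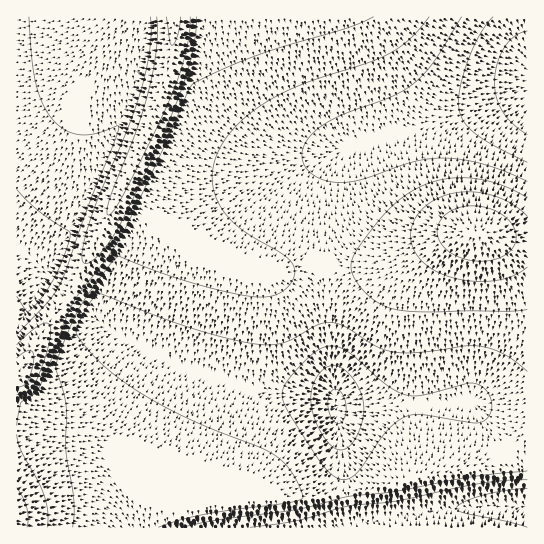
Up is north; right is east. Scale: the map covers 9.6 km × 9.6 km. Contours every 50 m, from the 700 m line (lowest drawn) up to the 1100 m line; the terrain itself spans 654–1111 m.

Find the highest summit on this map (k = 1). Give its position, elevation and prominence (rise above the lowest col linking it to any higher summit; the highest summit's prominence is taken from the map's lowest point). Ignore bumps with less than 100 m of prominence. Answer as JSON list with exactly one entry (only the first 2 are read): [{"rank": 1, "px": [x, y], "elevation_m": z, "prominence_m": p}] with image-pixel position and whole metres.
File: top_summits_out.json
[{"rank": 1, "px": [478, 233], "elevation_m": 1046, "prominence_m": 152}]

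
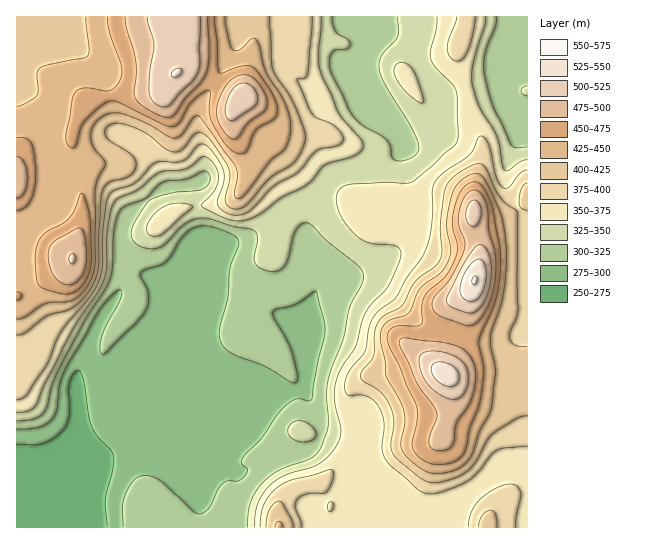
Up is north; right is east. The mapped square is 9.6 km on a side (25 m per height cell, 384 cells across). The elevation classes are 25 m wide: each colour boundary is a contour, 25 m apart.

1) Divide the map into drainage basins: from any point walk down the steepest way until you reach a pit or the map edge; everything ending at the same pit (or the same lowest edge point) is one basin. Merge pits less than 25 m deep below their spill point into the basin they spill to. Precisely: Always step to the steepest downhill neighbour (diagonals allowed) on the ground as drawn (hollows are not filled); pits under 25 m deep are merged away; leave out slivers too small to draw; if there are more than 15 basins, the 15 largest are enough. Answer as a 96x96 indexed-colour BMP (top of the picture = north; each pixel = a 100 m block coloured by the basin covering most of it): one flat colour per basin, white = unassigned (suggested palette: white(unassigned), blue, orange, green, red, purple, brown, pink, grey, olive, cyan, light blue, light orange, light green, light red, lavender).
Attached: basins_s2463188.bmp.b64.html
<image width="96" height="96" href="data:image/bmp;base64,Qk12EgAAAAAAAHYAAAAoAAAAYAAAAGAAAAABAAQAAAAAAAASAAATCwAAEwsAABAAAAAAAAAA////ALR3HwAOf/8ALKAsACgn1gC9Z5QAS1aMAMJ34wB/f38AIr28AM++FwDox64AeLv/AIrfmACWmP8A1bDFABEREREREREREREREREREREREREREREREREREREREREREREREREREREREREREREREREREREREREREREREREREREREREREREREREREREREREREREREREREREREREREREREREREREREREREREREREREREREREREREREREREREREREREREREREREREREREREREREREREREREREREREREREREREREREREREREREREREREREREREREREREREREREREREREREREREREREREREREREREREREREREREREREREREREREREREREREREREREREREREREREREREREREREREREREREREREREREREREREREREREREREREREREREREREREREREREREREREREREREREREREREREREREREREREREREREREREREREREREREREREREREREREREREREREREREREREREREREREREREREREREREREREREREREREREREREREREREREREREREREREREREREREREREREREREREREREREREREREREREREREREREREREREREREREREREREREREREREREREREREREREREREREREREREREREREREREREREREREREREREREREREREREREREREREREREREREREREREREREREREREREREREREREREREREREREREREREREREREREREREREREREREREREREREREREREREREREREREREREREREREREREREREREREREREREREREREREREREREREREREREREREREREREREREREREREREREREREREREREREREREREREREREREREREREREREREREREREREREREREREREREREREREREREREREREREREREREREREREREREREREREREREREREREREREREREREREREREREREREREREREREREREREREREREREREREREREREREREREREREREREREREREREREREREREREREREREREREREREREREREREREREREREREREREREREREREREREREREREREREREREREREREREREREREREREREREREREREREREREREREREREREREREREREREREREREREREREREREREREREREREREREREREREREREREREREREREREREREREREREREREREREREREREREREREREREREREREREREREREREREREREREREREREREREREREREREREREREREREREREREREREREREREREREREREREREREREREREREREREREREREREREREREREREREREREREREREREREREREREREREREREREREREREREREREREREREREREREREREREREREREREREREREREREREREREREREREREREREREREREREREREREREREREREREREREREREREREREREREREREREREREREREREREREREREREREREREREREREREREREREREREREREREREREREREREREREREREREREREREREREREREREREREREREREREREREREREREREREREREREREREREREREREREREREREREREREREREREREREREREREREREREREREREREREREREREREREREREREREREREREREREREREREREREREREREREREREREREREREREREREREREREREREREREREREREREREREREREREREREREREREREREREREREREREREREREREREREREREREREREREREREREREREREREREREREREREREREREREREREREREREREREREREREREREREREREREREREREREREREREREREREREREREREREREREREREREREREREREREREREREREREREREREREREREREREREREREREREREREREREREREREREREREREREREREREREREREREREREREREREREREREREREREREREREREREREREREREREREREREREREREREREREREREREREREREREREREREREREREREREREREREREREREREREREREREREREREREREREREREREREREREREREREREREREREREREREREREREREREREREREREREREREREREREREREREREREREREREREREREREREREREREREREREREREREREREREREREREREREREREREREREREREREREREREREREREREREREREREREREREREREREREREREREREREREREREREREREREREREREREREREREREREREREREREREREREREREREREREREREREREREREREREREREREREREREREREREREREREREREREREREREREREREREREREREREREREREREREREREREREREREREREREREREREREREREREREREREREREREREREREREREREREREREREREREREREREREREREREREREREREREREREREREREREREREREREREREREREREREREREREREREREREREREREREREREREREREREREREREREREREREREREREREREREREREREREREREREREREREREREREREREREREREREREREREREREREREREREREREREREREREREREREREREREREREREREREREREREREREREREREREREREREREREREREREREREREREREREREREREREREREREREREREREREREREREREREREREREREREREREREREREREREREREREREREREREREREREREREREREREREREREREREREREREREREREREREREREREREREREREREREREREREREREREREREREREREREREREREREREREREREREREREREREREREREREREREREREREREREREREREREREREREREREREREREREREREREREREREREREREREREREREREREREREREREREREREREREREREREREREREREREREREREREREREREREREREREREREREREREREREREREREREREREREREREREREREREREREREREREREREREREREREREREREREREREREREREREREREREREREREREREREREREREREREREREREREREREREREREREREREREREREREREREREREREREREREREREREREREREREREREREREREREREREREREREREREREREREREREREREREREREREREREREREREREREREREREREREREREREREREREREREREREREREREREREREREREREREREREREREREREREREREREREREREREREREREREREREREREREREREREREREREREREREREREREREREREREREREREREREREREREREREREREREREREREREREREREREREREREREREREREREREREREREREREREREREREREREREREREREREREREREREREREREREREREREREREREREREREREREREREREREREREREREREREREREREREREREREREREREREREREREREREREREREREREREREREREREREREREREREREREREREREREREREREREREREREREREREREREREREREREREREREREREREREREREREREREREREREREREREREREREREREREREREREREREREREREREREREREREREREREREREREREzMzMRERERERERERERERERERERERERERERERERERERERERERERERIiIhERERERIiIzMzMzEREREREREREREREREREREREREREREREREREREREREREREiIiIiIiIiIiIiIzMzMzMRERERERERERERERERERERERERERERERERERERERERESIiIiIiIiIiIiIiIzMzMzMxEREREREREREREREREREREREREREREREREREREREREiIiIiIiIiIiIiIiIzMzMzMxERERERERERERERERERERERERERERERERERERERESIiIiIiIiIiIiIiIiIzMzMzMxEREREREREREREREREREREREREREREREREREREREiIiIiIiIiIiIiIiIiIzMzMzMxERERERERERERERERERERERERERERERERERERESIiIiIiIiIiIiIiIiIiIzMzMzMxEREREREREREREREREREREREREREREREREREREiIiIiIiIiIiIiIiIiIiIjMzMzMxERERERERERERERERERERERERERERERERERESIiIiIiIiIiIiIiIiIiIiIjMzMzMxEREREREREREREREREREREREREREREREREREiIiIiIiIiIiIiIiIiIiIiIjMzMzMxERERERERERERERERERERERERERERERERERIiIiIiIiIiIiIiIiIiIiIiIjMzMzMxERERERERERERERERERERERERERERERERESIiIiIiIiIiIiIiIiIiIiIiIiMzMzMxEREREREREREREREREREREREREREREREREiIiIiIiIiIiIiIiIiIiIiIiIiMzMzMxERERERERERERERERERERERERERERERERIiIiIiIiIiIiIiIiIiIiIiIiIjMzMzMxERERERERERERERERERERERERERERERERIiIiIiIiIiIiIiIiIiIiIiIiIjMzMzMxERERERERERERERERERERERERERERERESIiIiIiIiIiIiIiIiIiIiIiIiIjMzMzMxERERERERERERERERERERERERERERERESIiIiIiIiIiIiIiIiIiIiIiIiIzMzMzMxERERERERERERERERERERERERERERERESIiIiIiIiIiIiIiIiIiIiIiIiIzMzMzMxEREREREREREREREREREREREREREREREiIiIiIiIiIiIiIiIiIiIiIiIiMzMzMzMxERERERERERERERERERERERERERERERIiIiIiIiIiIiIiIiIiIiIiIiIiMzMzMzMxERERERERERERERERERERERERERERESIiIiIiIiIiIiIiIiIiIiIiIiIiMzMzMzMxERERERERERERERERERERERERERERIiIiIiIiIiIiIiIiIiIiIiIiIiIiMzMzMzMxERERERERERERERERERERERERERERIiIiIiIiIiIiIiIiIiIiIiIiIiIjMzMzMzMxERERERERERERERERERERERERERERIiIiIiIiIiIiIiIiIiIiIiIiIiIjMzMzMzMxERERERERERERERERERERERERERERIiIiIiIiIiIiIiIiIiIiIiIiIiIjMzMzMzMxERERERERERERERERERERERERERERIiIiIiIiIiIiIiIiIiIiIiIiIiIjMzMzMzMxEREREREREREREREREREREREREREREiIiIiIiIiIiIiIiIiIiIiIiIiIzMzMzMzMxEREREREREREREREREREREREREREREiIiIiIiIiIiIiIiIiIiIiIiIiIzMzMzMzMxEREREREREREREREREREREREREREREiIiIiIiIiIiIiIiIiIiIiIiIiIzMzMzMzMxEREREREREREREREREREREREREREREiIiIiIiIiIiIiIiIiIiIiIiIiIzMzMzMzMxERERERERERERERERERERERERERERESIiIiIiIiIiIiIiIiIiIiIiIiIzMzMzMzMxEREREREREREREREREREREREREREREREREREiIiIiIiIiIiIiIiIiIiIzMzMzMzMxEREREREREREREREREREREREREREREREREREiIiIiIiIiIiIiIiIiIiIzMzMzMzMxERERERERERERERERERERERERERERERERERESIiIiIiIiIiIiIiIiIiIjMzMzMzMxERERERERERERERERERERERERERERERERERESIiIiIiIiIiIiIiIiIiIjMzMzMzMxERERERERERERERERERERERERERERERERERESIiIiIiIiIiIiIiIiIiIjMzMzMzMxERERERERERERERERERERERERERERERERERESIiIiIiIiIiIiIiIiIiIiMzMzMzMw=="/>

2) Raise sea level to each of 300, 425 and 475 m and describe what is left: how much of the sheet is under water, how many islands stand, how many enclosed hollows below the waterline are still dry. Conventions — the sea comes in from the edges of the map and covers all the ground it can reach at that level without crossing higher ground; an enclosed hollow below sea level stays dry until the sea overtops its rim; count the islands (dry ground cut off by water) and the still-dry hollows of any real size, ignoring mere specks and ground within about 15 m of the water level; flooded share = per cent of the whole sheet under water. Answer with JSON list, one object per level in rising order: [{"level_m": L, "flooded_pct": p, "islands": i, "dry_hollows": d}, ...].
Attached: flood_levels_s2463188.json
[{"level_m": 300, "flooded_pct": 19, "islands": 0, "dry_hollows": 0}, {"level_m": 425, "flooded_pct": 76, "islands": 1, "dry_hollows": 0}, {"level_m": 475, "flooded_pct": 92, "islands": 4, "dry_hollows": 0}]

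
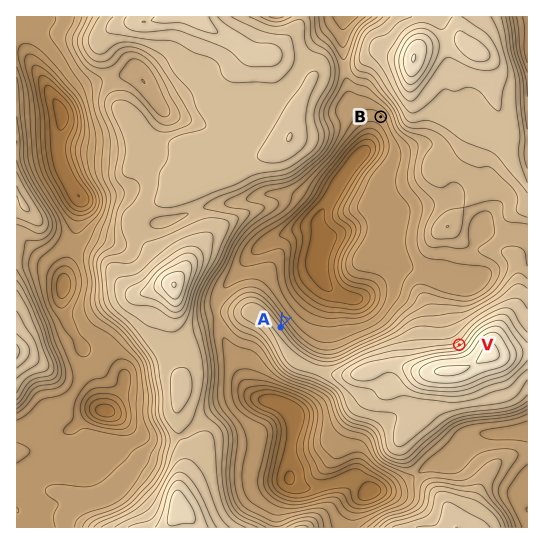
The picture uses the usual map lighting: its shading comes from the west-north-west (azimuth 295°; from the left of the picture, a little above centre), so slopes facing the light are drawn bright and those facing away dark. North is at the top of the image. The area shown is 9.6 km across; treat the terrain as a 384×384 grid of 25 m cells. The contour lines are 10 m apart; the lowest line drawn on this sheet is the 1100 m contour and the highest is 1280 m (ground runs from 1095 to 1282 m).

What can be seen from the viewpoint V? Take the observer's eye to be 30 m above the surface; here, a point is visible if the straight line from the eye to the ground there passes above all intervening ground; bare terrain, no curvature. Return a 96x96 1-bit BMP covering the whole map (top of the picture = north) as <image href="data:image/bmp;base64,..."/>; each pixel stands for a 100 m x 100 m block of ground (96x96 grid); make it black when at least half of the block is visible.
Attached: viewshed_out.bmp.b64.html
<image width="96" height="96" href="data:image/bmp;base64,Qk2+BAAAAAAAAD4AAAAoAAAAYAAAAGAAAAABAAEAAAAAAIAEAAATCwAAEwsAAAIAAAAAAAAA////AAAAAAAAAAAAAAAAAAAAAAAAAAAAAAAAAAAAAAAAAAAAAAAAAAAAAAAAAAAAAAAAAAAAAAAAAAAAAAAAAAAAAAAAAAAAAAAAAAAAAAAAAAAAAAAAAAAAAAAAAAAAAAAAAAAAAAAAAAAAAAAAAAAAAAAAAAAAAAAAAAAAAAAAAAACAAAAAAAAAAAAAAADAAAAAAAAAAAAAAADgAAAAAAAAAAAAAABwAAAAAAAAAAAAAAB8AAAAAAAAAAAAAAB+AAAAAAAAAAAAAAD/AAAAAAAAAAAAAAD/AAAAAAAAAAAAAACAAAAAAAAAAAAAAADAAAAAAAAAAAAAAADgAAAAAAAAAAAAAADgAAAAAAAAAAAAAADwAAAAAAAAAAAAAAD4AAAAAAAAACAAAAD8AAAAAAAAADAAAAD8AAAAAAAAADAAAAD+AAAAAAAAADgAAAH+AAAAAAAAAD8AAAH+AAAAGAAAAD+AAAH+AAAAHgAAAD+AAAH+AAHAH4H8AD+AAAH8AAPAD///AD8AAAP8AAfAD///gD8AAAf8AA/AA///wD8AAA/8AB/AAf//wD4AAA/8AB/AAH//4D4AAB/8AD/wAD//4DwAAD/4AH/8AB//4DwAADH4AH/8AA//4DwAAAH4Af/8AA//4DgAAAH4A//4AAf/8DAAAAH4A//4AAf/+CAAAAH4A//wAA/4PAAAAAH4A//wAf/8PwAAAAH8A//4A////4AAAAH+A////////4AAAAD/x////////wAAAAD////x/////wAAAAB////w/////4AAAAA//f/gf////4AAAAA//H/Af////8AAAAAf/j/AP////8AAAAAf/x+AH////8AAAAAP//+AH////AAAAAAP//+AD////gAAAAAH//+AD////8AAAAAD//+AD/z//8AAAAAA//+AP/wf/8AAAAAAP/+B//wP/8AAAAAAD//A//wP/8AAAA/8Af/gP/4P/8AAAAP//H/wH/+//8AAAAH////wH////8AAAAH////wD////8AAAAD////wD////+AAAAD////4B////6AAAAB////4A////4AAAAB////8Aef//wAAAAB////+AOP//wAAAAB/x//+AOH//wAAAAB/gz//AOH//iAAAAA/hw//gPH//yAAAAAHDg//wf///wAAAAADPgf/4f///wAAAAAB/gf//////wAAAAAD/AP//////gAAAAAD/AP//////gAAAAAHwAP//////gAAAAADwAH//////gAAAAAD4AH//////gAAAAAD4AH//////gAAAAAH4AD//////gAAAAAf8AD//////gAAAAB/8GD//////gAAAAD///z//////gAAAAD//////////AAAAAB///8/f////AAAYAB///8OPw//+AAA+AB///8GHgf/8AAA/j///D4ADAP/AAAAf///8A4AAAD8AAAAf///4AYAAAAYAAAAP///wAcAAAAAAAAAH///AAMAAAAAAAAAAP/+AAEAAAAAAAAAAA/+AACQAAAAAA="/>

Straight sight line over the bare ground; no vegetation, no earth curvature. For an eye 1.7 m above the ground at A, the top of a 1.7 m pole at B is in view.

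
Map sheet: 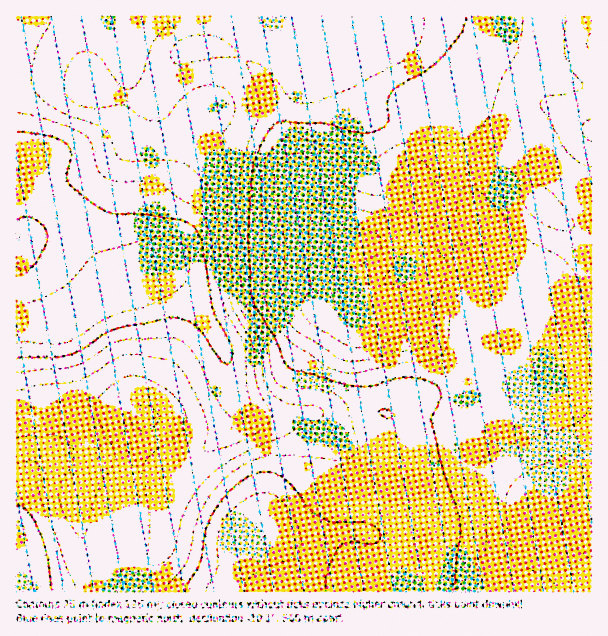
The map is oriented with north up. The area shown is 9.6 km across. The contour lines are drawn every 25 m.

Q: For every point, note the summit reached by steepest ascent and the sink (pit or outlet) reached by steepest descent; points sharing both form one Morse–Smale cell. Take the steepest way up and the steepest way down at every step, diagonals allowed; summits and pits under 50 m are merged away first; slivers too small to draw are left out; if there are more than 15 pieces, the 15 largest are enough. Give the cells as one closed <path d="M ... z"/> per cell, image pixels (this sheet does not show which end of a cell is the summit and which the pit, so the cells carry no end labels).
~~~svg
<path d="M591 16l-574 0-1 305 23 1 113-48 9-2 15 10 14 14 30 45 6 13 3 23 6 21 10 12 10 5 17 3 43-4 6 2 33 36 21 11 21 0 10-17 6-18 0-26-20-8 46-2 15-6 11-7 22 5 41 0 39 13 25 1z"/><path d="M161 272l-9 2-113 48-23 1 1 269 111 0 2-8 24-24 9-15 5-39 4-20 8-18 35-26 13-14 7-14 1-13-7-24-3-23-6-13-30-45-14-14z"/><path d="M237 402l-2 12-12 20-17 16-20 12-6 6-8 18-4 20-5 39-9 15-24 24-2 7 295 1 1-26-3-36-6-23-9-18-19-14-10-12-23-11-33-36-6-2-30 4-24-2-16-6z"/><path d="M464 379l-11 7-15 6-46 2 20 8 0 26-6 18-9 16-16 0-3 2 9 11 19 14 9 18 6 23 3 61 167 1 1-193-26-2-39-13-41 0z"/>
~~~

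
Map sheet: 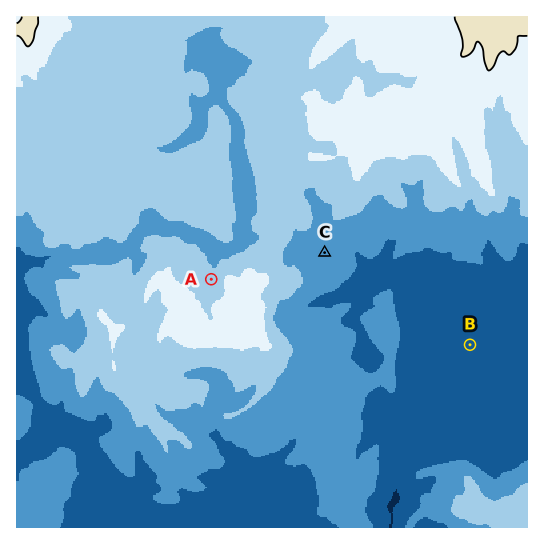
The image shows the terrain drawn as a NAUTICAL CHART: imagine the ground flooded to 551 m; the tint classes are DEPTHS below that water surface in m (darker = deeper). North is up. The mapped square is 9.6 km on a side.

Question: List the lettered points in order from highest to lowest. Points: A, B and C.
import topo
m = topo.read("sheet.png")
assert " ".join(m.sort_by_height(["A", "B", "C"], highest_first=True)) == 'A C B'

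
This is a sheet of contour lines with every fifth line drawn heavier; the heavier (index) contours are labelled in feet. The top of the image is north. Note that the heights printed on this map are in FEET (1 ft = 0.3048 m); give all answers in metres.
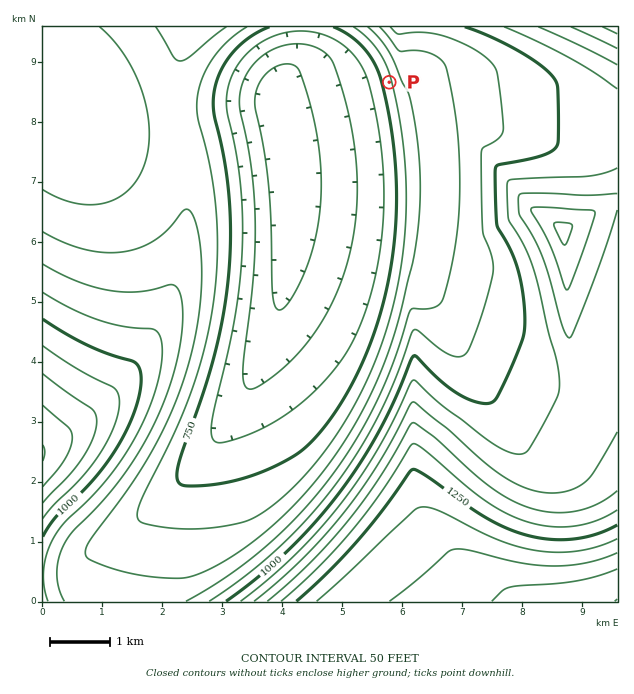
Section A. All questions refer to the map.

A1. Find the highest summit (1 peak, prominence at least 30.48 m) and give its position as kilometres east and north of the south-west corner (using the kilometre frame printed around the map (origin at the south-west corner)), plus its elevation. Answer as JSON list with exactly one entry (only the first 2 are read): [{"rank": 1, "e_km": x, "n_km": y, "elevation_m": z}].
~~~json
[{"rank": 1, "e_km": 8.69, "n_km": 6.21, "elevation_m": 371}]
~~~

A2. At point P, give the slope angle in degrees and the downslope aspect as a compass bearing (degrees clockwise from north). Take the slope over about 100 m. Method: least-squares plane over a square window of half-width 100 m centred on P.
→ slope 6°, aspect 256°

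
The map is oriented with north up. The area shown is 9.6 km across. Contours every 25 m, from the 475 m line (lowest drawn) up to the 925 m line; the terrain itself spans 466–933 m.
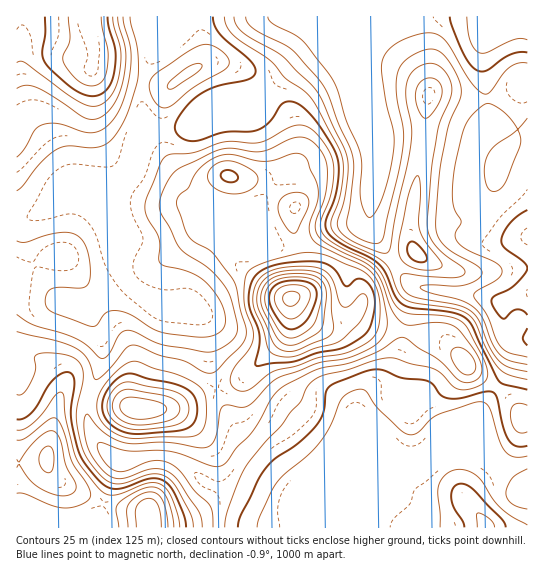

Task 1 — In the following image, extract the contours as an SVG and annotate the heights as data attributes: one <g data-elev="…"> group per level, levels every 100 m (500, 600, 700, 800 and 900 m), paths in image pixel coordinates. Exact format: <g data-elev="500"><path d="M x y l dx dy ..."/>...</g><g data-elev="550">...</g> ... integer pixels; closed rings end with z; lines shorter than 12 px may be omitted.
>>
<g data-elev="500"><path d="M527 345l-4-7 4-10"/><path d="M527 315l-5-5-5-1-5 2-9 8-8-9-4-9 4-6 19-9 13-16 0-3-2-4-20-14-3-4-1-4 3-8 6-10 8-7 9-6"/><path d="M527 52l-6 0-8 2-10 4-16 12-5 2-5-2-7-6-7-11-11-27-2-9"/></g><g data-elev="600"><path d="M257 527l3-12 16-32 9-9 21-17 11-11 13-19 11-28 6-5 8-4 7-1 4 2 13 19 22 20 9 5 8-3 13-13 7-4 36-12 9-1 4 3 3 4 9 30 6 12 9 6 13-1"/><path d="M527 525l-16-9-11-9-23-31-8-5-10-2-12 4-5 5-3 7-1 9 2 33"/><path d="M527 379l-20-5-9-7-12-18-11-26-6-8-14-6-40-6-10-4-7-7-8-21-5-8-11-8-28-13-12-9-3-6 0-5 9-25 3-26-1-13-4-12-28-49-8-8-17-11-16-19-35-23-7-10-3-9"/><path d="M423 270l15-1 3-2 1-2-17-24-5-11-2-9 2-32-2-13-4 4-5 14-10 44 0 12 1 8 5 5 8 5z"/><path d="M424 118l3 0 6-5 6-10 3-8-1-10-3-4-5-3-6 0-5 3-4 4-2 6 1 15 4 8z"/></g><g data-elev="700"><path d="M202 527l-1-9-3-8-20-29-9-9-8-3-10 0-24 8-8 2-8-2-6-5-11-13-6-12-4-16 1-14 2-3 16 18 11 7 9 3 11 2 33-2 31 6 8-1 5-2 4-6 5-28 3-5 6-1 13 2 5-1 7-5 16-18 8-5 40-15 35-7 18-8 10-8 5-10 1-11-5-26-7-16-12-11-45-21-4-4-4-6 0-12 7-20 1-12-2-9-11-25-4-3-7-1-20 7-11 1-30-6-14 1-10 5-10 8-5 6-5 12-11 11-1 8 12 30 5 6 19 11 21 28 12 46 0 8-3 8-28 29-4 1-5 0-21-12-24-5-22-10-6-1-7 3-19 23-8 7-4 1-7-20-11-10-19-8-41-9"/><path d="M464 374l5 1 4-2 3-4-1-7-4-7-5-5-5-2-6 0-4 3 0 7 6 10z"/><path d="M17 89l9-4 12 3 49 31 8 0 8-3 8-8 6-10 5-12 3-15 0-22-6-23-1-9"/></g><g data-elev="800"><path d="M174 527l-3-16-5-15-7-7-8-2-14 4-19 12-2 7 3 17"/><path d="M17 493l8 1 26 11 14 3 9-1 9-3 6-5 2-4-4-10-15-23-8-31-7-12-3-1-4 1-24 19-9 2"/><path d="M134 425l17-1 20-4 8-7 0-8-5-6-9-3-34-7-9 2-5 3-3 5-2 7 1 5 8 9z"/><path d="M286 351l11-1 28-11 5-4 3-4 1-5-4-39-5-9-8-6-19-2-21 3-12 6-6 10-2 9 1 8 14 33 5 8z"/></g><g data-elev="900"><path d="M287 318l4 1 6-2 9-10 4-12 0-4-4-4-8-2-9 0-8 2-5 4-2 7 2 7 5 8z"/></g>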